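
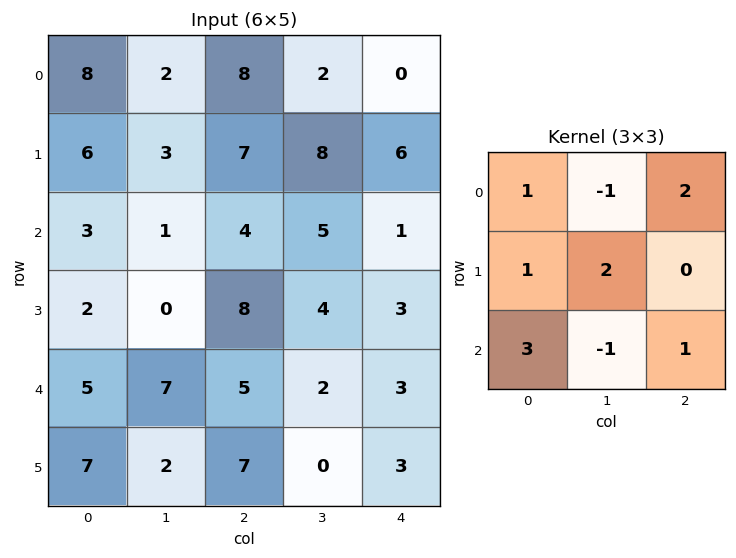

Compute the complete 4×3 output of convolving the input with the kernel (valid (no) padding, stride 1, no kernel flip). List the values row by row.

Output[0,0]: The receptive field on the input at this output position is [8 2 8 / 6 3 7 / 3 1 4]. Elementwise product with the kernel and sum: 8·1 + 2·-1 + 8·2 + 6·1 + 3·2 + 3·3 + 1·-1 + 4·1.

46 19 37
36 17 48
25 41 33
63 16 43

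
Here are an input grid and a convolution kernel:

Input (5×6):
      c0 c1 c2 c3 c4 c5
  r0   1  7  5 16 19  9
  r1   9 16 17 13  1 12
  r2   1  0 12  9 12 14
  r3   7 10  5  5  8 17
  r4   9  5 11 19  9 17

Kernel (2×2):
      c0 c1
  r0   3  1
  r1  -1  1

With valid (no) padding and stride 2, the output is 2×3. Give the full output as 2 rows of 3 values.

17 27 77
6 45 59

Output[0,0]: The receptive field on the input at this output position is [1 7 / 9 16]. Elementwise product with the kernel and sum: 1·3 + 7·1 + 9·-1 + 16·1.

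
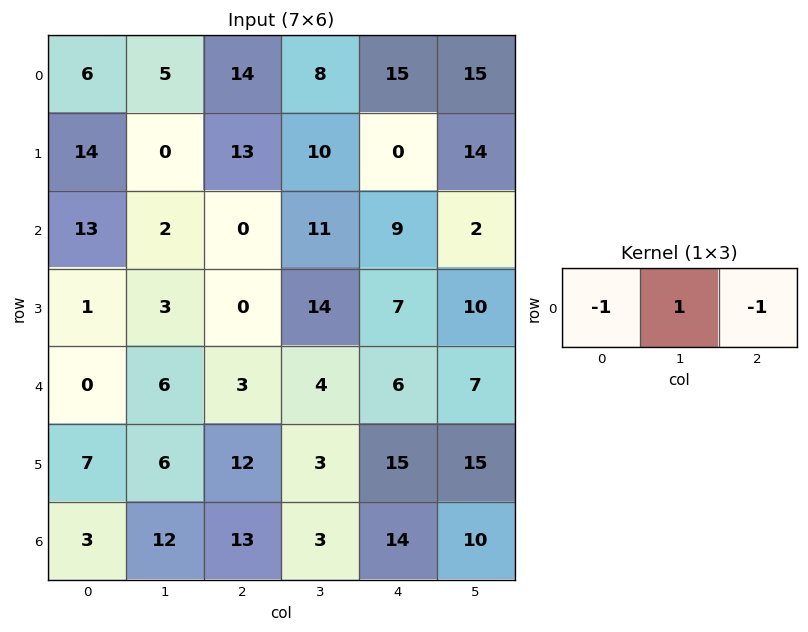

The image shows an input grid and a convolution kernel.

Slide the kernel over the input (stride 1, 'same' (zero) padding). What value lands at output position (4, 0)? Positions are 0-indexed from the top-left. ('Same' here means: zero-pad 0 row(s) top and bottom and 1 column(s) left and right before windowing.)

-6

The receptive field on the zero-padded input at this output position is [0 0 6]. Elementwise product with the kernel and sum: 0·-1 + 0·1 + 6·-1.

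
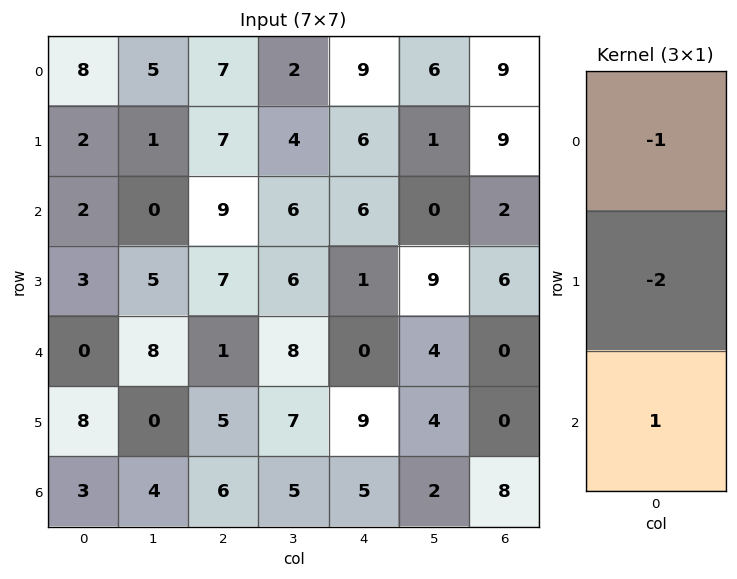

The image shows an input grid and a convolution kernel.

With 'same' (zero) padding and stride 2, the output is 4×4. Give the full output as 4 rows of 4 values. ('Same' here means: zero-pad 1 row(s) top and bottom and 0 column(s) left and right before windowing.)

-14 -7 -12 -9
-3 -18 -17 -7
5 -4 8 -6
-14 -17 -19 -16

Output[0,0]: The receptive field on the zero-padded input at this output position is [0 / 8 / 2]. Elementwise product with the kernel and sum: 0·-1 + 8·-2 + 2·1.
Output[0,1]: The receptive field on the zero-padded input at this output position is [0 / 7 / 7]. Elementwise product with the kernel and sum: 0·-1 + 7·-2 + 7·1.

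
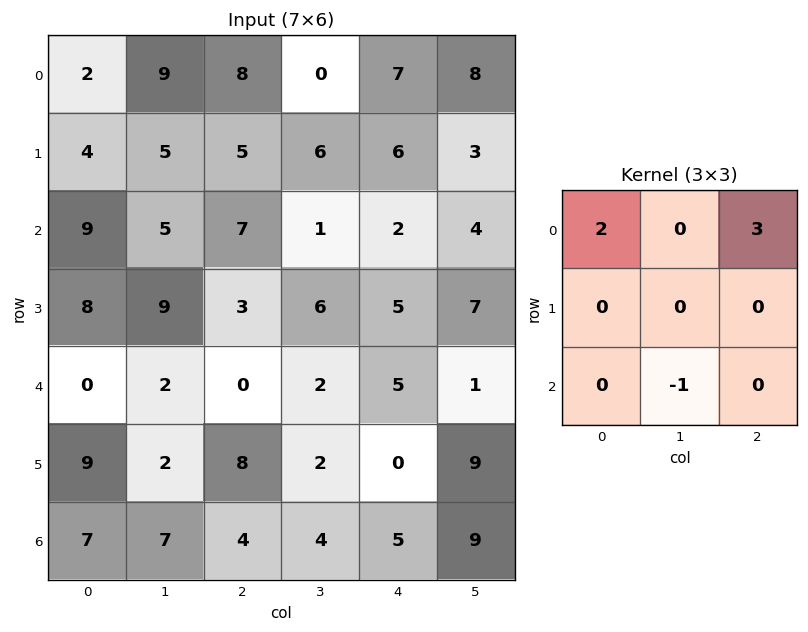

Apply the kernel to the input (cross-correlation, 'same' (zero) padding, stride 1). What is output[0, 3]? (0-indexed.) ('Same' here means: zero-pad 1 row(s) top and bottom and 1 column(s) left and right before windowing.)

The receptive field on the zero-padded input at this output position is [0 0 0 / 8 0 7 / 5 6 6]. Elementwise product with the kernel and sum: 0·2 + 0·3 + 6·-1.

-6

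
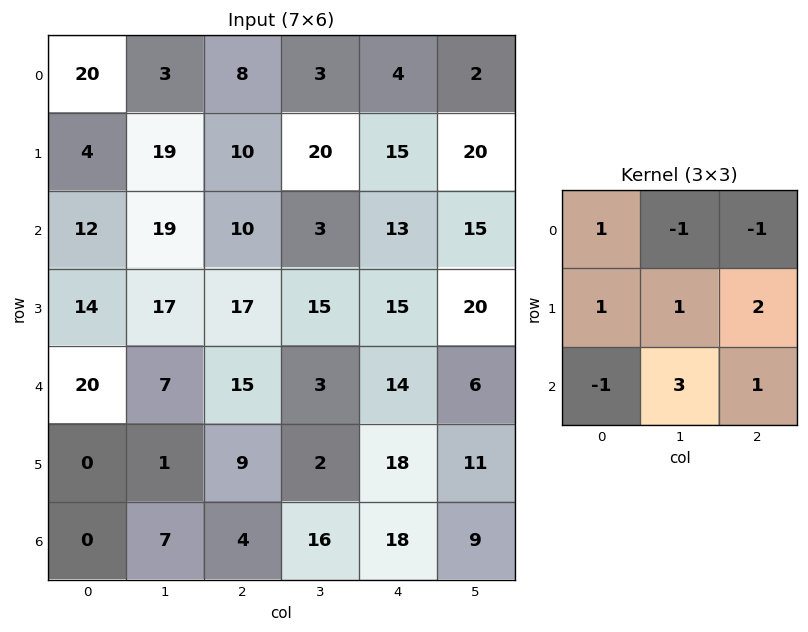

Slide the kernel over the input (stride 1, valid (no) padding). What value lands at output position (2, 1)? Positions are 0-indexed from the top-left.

111

The receptive field on the input at this output position is [19 10 3 / 17 17 15 / 7 15 3]. Elementwise product with the kernel and sum: 19·1 + 10·-1 + 3·-1 + 17·1 + 17·1 + 15·2 + 7·-1 + 15·3 + 3·1.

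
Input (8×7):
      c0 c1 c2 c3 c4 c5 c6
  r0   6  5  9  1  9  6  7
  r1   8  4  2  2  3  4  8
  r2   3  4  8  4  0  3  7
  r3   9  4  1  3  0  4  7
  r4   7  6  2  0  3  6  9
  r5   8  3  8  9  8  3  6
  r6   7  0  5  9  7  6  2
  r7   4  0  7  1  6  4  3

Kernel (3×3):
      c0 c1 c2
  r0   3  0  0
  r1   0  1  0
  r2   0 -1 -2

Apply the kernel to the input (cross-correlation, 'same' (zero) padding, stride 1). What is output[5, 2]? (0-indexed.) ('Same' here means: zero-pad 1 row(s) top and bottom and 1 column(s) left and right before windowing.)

3

The receptive field on the zero-padded input at this output position is [6 2 0 / 3 8 9 / 0 5 9]. Elementwise product with the kernel and sum: 6·3 + 8·1 + 5·-1 + 9·-2.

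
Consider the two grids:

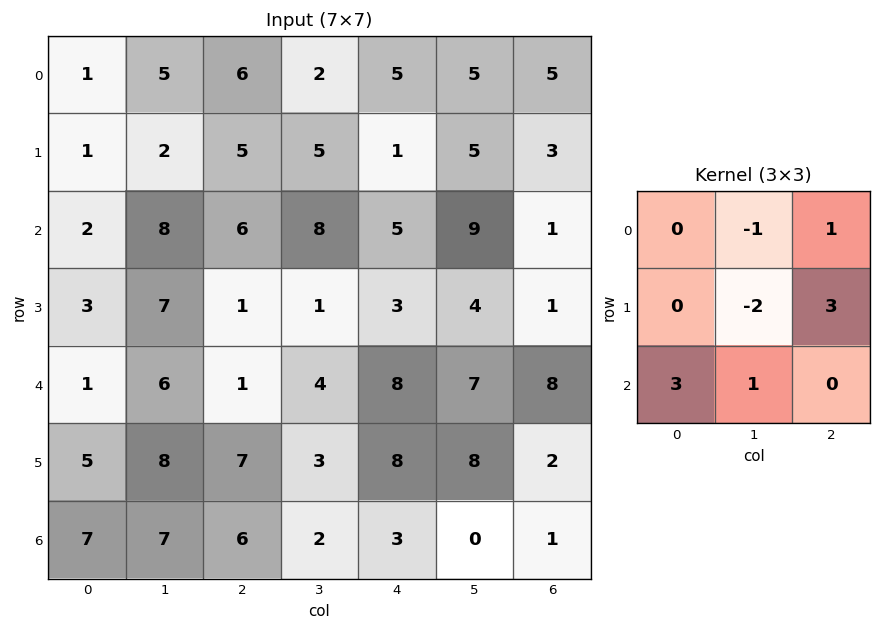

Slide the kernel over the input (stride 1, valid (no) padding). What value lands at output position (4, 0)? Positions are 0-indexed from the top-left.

28

The receptive field on the input at this output position is [1 6 1 / 5 8 7 / 7 7 6]. Elementwise product with the kernel and sum: 6·-1 + 1·1 + 8·-2 + 7·3 + 7·3 + 7·1.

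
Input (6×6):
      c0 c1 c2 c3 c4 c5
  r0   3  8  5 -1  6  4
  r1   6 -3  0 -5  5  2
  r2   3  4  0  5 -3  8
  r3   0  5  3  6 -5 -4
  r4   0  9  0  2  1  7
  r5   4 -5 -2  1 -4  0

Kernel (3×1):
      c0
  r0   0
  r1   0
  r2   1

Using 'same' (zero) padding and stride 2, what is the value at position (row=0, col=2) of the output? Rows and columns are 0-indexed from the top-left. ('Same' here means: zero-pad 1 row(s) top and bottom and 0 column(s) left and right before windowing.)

The receptive field on the zero-padded input at this output position is [0 / 6 / 5]. Elementwise product with the kernel and sum: 5·1.

5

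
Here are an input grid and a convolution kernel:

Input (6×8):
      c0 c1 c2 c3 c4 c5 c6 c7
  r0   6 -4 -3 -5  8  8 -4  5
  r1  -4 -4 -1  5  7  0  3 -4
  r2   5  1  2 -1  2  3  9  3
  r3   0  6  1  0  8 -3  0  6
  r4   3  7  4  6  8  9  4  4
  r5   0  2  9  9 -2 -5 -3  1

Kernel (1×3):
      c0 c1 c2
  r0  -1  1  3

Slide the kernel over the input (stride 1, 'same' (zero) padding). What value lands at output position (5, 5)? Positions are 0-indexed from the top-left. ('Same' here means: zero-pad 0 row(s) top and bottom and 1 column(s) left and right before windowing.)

-12

The receptive field on the zero-padded input at this output position is [-2 -5 -3]. Elementwise product with the kernel and sum: -2·-1 + -5·1 + -3·3.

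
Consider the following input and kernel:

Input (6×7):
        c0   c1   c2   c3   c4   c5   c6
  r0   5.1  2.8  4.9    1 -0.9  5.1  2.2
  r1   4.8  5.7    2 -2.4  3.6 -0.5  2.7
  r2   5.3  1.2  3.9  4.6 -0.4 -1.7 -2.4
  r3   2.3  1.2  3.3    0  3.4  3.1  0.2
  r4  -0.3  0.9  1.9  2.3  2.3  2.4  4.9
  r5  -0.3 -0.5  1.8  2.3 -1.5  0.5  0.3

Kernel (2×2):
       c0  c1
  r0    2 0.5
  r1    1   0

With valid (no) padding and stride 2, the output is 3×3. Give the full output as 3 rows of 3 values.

16.4 12.3 4.35
13.5 13.4 1.75
-0.45 6.75 4.3

Output[0,0]: The receptive field on the input at this output position is [5.1 2.8 / 4.8 5.7]. Elementwise product with the kernel and sum: 5.1·2 + 2.8·0.5 + 4.8·1.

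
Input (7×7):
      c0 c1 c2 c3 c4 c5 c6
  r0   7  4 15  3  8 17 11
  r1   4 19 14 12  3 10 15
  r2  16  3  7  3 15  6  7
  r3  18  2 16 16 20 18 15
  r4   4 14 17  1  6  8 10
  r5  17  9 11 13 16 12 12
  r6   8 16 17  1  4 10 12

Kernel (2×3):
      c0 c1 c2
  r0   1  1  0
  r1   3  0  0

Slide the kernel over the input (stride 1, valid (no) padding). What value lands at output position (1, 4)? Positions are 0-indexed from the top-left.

The receptive field on the input at this output position is [3 10 15 / 15 6 7]. Elementwise product with the kernel and sum: 3·1 + 10·1 + 15·3.

58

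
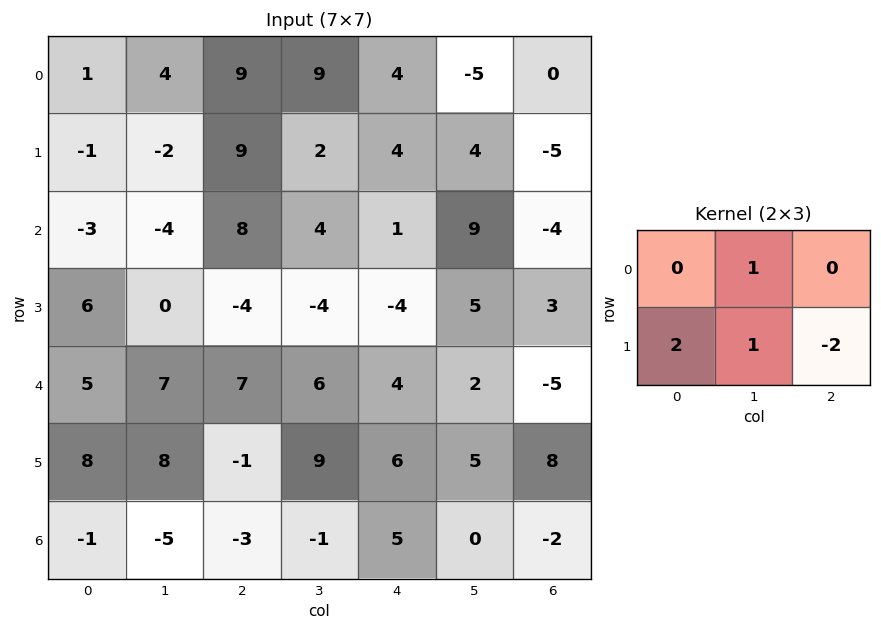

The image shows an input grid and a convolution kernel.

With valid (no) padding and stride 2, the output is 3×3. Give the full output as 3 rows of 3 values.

Output[0,0]: The receptive field on the input at this output position is [1 4 9 / -1 -2 9]. Elementwise product with the kernel and sum: 4·1 + -1·2 + -2·1 + 9·-2.

-18 21 17
16 0 0
33 1 3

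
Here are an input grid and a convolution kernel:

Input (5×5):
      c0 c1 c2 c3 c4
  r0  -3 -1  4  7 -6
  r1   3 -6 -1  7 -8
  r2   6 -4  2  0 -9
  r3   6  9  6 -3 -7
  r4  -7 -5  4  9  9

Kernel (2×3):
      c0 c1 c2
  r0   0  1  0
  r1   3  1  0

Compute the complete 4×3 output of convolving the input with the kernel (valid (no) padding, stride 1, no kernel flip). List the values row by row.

2 -15 11
8 -11 13
23 35 15
-17 -5 18

Output[0,0]: The receptive field on the input at this output position is [-3 -1 4 / 3 -6 -1]. Elementwise product with the kernel and sum: -1·1 + 3·3 + -6·1.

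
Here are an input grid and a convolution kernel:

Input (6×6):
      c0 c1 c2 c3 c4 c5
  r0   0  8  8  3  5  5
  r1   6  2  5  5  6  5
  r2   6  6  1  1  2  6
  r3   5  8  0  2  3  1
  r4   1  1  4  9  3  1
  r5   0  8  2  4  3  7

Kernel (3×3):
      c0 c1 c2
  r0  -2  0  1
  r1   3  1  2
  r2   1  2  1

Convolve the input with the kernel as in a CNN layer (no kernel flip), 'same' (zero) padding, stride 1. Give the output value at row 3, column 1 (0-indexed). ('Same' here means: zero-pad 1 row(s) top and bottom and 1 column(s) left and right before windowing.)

The receptive field on the zero-padded input at this output position is [6 6 1 / 5 8 0 / 1 1 4]. Elementwise product with the kernel and sum: 6·-2 + 1·1 + 5·3 + 8·1 + 0·2 + 1·1 + 1·2 + 4·1.

19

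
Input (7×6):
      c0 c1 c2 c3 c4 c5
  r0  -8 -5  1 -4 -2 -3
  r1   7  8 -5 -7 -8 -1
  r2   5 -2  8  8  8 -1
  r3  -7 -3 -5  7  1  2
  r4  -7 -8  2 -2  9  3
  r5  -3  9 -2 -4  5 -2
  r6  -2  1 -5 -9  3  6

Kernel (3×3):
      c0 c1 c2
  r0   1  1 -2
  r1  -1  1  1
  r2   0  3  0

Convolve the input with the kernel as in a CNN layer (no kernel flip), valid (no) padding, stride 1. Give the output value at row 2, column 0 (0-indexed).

The receptive field on the input at this output position is [5 -2 8 / -7 -3 -5 / -7 -8 2]. Elementwise product with the kernel and sum: 5·1 + -2·1 + 8·-2 + -7·-1 + -3·1 + -5·1 + -8·3.

-38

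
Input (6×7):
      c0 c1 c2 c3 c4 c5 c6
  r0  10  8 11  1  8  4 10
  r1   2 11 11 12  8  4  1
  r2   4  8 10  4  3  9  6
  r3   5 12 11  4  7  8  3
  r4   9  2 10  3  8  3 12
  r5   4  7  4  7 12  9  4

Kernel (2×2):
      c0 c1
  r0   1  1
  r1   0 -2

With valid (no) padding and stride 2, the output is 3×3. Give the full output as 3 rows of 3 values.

Output[0,0]: The receptive field on the input at this output position is [10 8 / 2 11]. Elementwise product with the kernel and sum: 10·1 + 8·1 + 11·-2.

-4 -12 4
-12 6 -4
-3 -1 -7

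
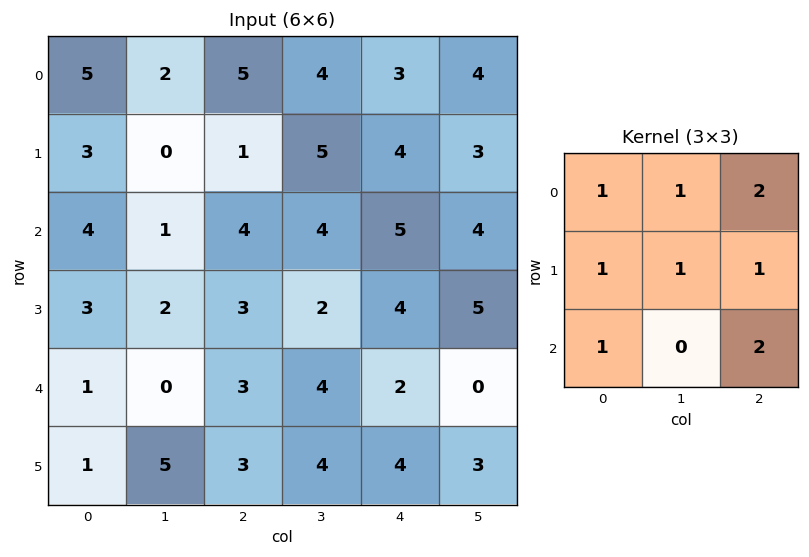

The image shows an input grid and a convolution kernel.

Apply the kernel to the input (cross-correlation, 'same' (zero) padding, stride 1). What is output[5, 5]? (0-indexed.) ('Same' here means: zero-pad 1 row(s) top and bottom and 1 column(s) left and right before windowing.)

The receptive field on the zero-padded input at this output position is [2 0 0 / 4 3 0 / 0 0 0]. Elementwise product with the kernel and sum: 2·1 + 0·1 + 0·2 + 4·1 + 3·1 + 0·1 + 0·1 + 0·2.

9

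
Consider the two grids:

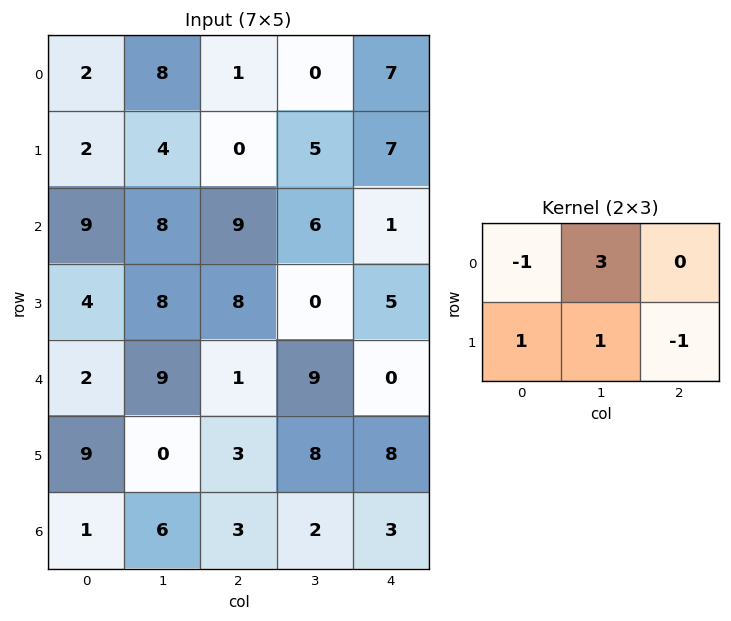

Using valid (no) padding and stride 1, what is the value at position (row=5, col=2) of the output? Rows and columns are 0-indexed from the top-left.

23

The receptive field on the input at this output position is [3 8 8 / 3 2 3]. Elementwise product with the kernel and sum: 3·-1 + 8·3 + 3·1 + 2·1 + 3·-1.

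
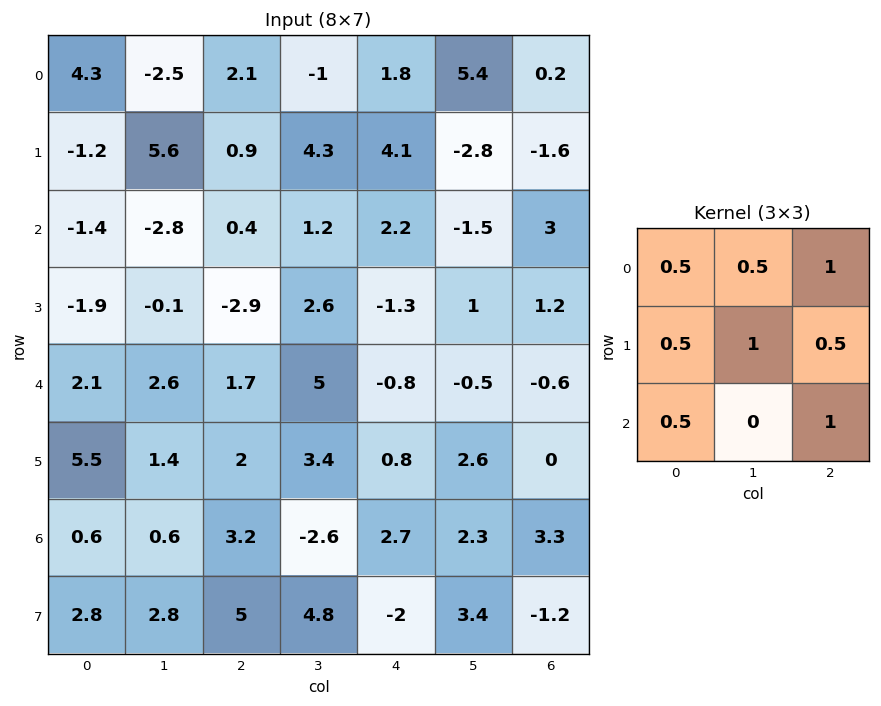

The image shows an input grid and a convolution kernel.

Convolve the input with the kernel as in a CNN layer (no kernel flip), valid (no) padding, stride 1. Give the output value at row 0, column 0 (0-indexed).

8.15

The receptive field on the input at this output position is [4.3 -2.5 2.1 / -1.2 5.6 0.9 / -1.4 -2.8 0.4]. Elementwise product with the kernel and sum: 4.3·0.5 + -2.5·0.5 + 2.1·1 + -1.2·0.5 + 5.6·1 + 0.9·0.5 + -1.4·0.5 + 0.4·1.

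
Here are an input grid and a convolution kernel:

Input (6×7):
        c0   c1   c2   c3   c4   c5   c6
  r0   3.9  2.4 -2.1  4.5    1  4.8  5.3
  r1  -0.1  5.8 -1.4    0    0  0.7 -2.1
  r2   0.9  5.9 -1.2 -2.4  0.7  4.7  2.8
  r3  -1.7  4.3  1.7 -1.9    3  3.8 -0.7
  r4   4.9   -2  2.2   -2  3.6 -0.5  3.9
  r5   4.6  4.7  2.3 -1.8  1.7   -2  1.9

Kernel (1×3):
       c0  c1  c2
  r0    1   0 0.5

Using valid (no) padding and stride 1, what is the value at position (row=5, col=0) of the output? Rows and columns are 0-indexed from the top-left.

The receptive field on the input at this output position is [4.6 4.7 2.3]. Elementwise product with the kernel and sum: 4.6·1 + 2.3·0.5.

5.75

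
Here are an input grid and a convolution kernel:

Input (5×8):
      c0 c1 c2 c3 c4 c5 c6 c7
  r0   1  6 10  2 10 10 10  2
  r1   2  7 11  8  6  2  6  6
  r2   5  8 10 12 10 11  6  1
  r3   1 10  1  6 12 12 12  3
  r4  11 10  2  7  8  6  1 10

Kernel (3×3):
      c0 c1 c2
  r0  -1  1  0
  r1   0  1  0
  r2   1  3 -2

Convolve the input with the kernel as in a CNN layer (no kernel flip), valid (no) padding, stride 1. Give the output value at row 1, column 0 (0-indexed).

The receptive field on the input at this output position is [2 7 11 / 5 8 10 / 1 10 1]. Elementwise product with the kernel and sum: 2·-1 + 7·1 + 8·1 + 1·1 + 10·3 + 1·-2.

42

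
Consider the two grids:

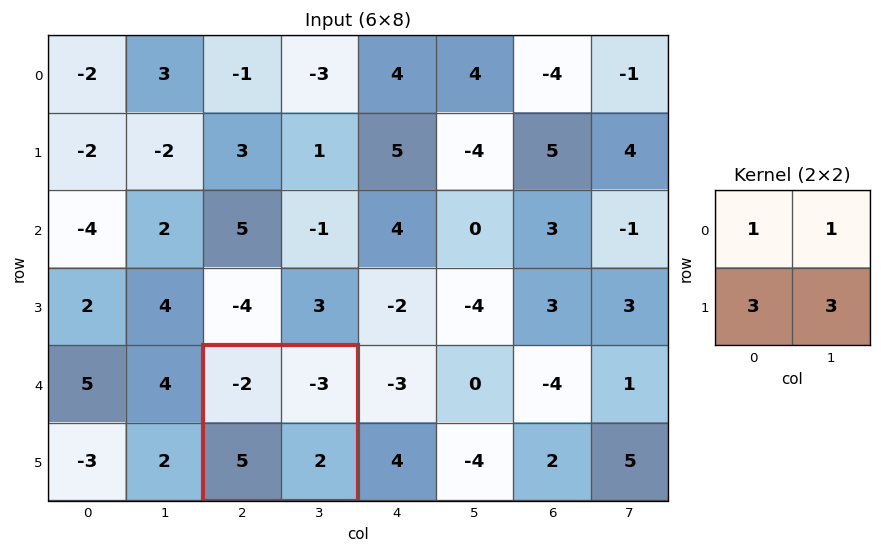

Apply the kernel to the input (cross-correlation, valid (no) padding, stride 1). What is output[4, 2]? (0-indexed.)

16

The receptive field on the input at this output position is [-2 -3 / 5 2]. Elementwise product with the kernel and sum: -2·1 + -3·1 + 5·3 + 2·3.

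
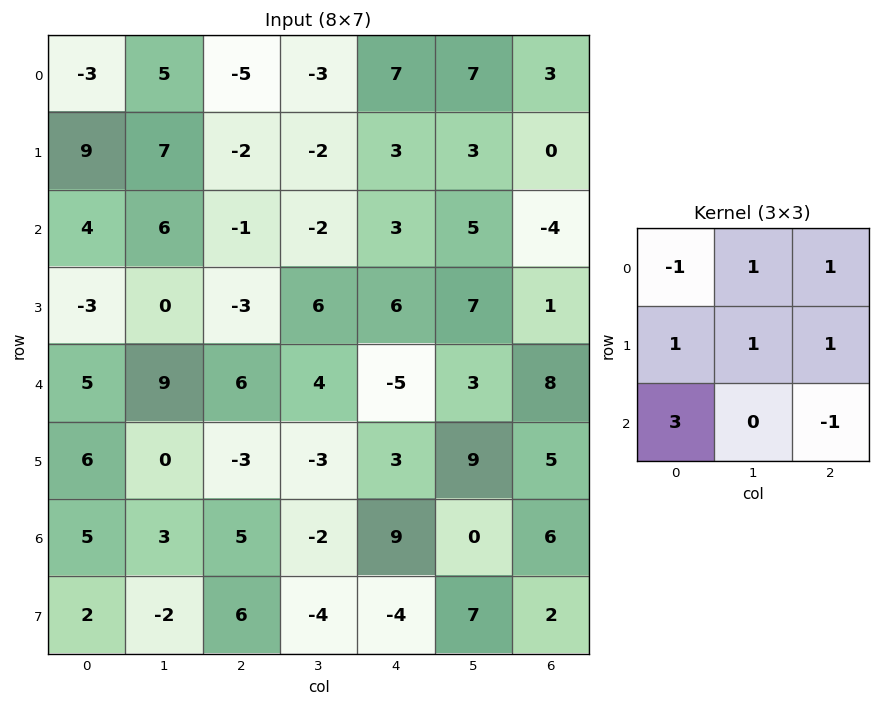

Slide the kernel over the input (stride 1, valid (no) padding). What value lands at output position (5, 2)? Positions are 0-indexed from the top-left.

37

The receptive field on the input at this output position is [-3 -3 3 / 5 -2 9 / 6 -4 -4]. Elementwise product with the kernel and sum: -3·-1 + -3·1 + 3·1 + 5·1 + -2·1 + 9·1 + 6·3 + -4·-1.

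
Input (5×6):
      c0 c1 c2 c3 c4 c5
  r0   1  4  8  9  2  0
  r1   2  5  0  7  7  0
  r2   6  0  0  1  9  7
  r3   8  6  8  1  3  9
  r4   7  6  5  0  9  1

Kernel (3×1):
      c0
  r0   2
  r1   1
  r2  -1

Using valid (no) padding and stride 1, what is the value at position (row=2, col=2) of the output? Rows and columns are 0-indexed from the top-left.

3

The receptive field on the input at this output position is [0 / 8 / 5]. Elementwise product with the kernel and sum: 0·2 + 8·1 + 5·-1.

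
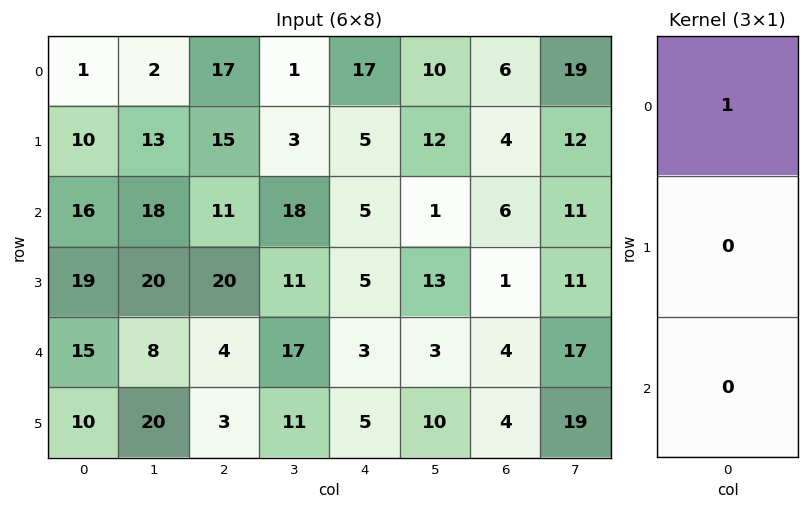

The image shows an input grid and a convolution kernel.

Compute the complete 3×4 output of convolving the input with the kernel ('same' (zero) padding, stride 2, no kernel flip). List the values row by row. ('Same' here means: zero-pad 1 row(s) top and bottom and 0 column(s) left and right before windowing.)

0 0 0 0
10 15 5 4
19 20 5 1

Output[0,0]: The receptive field on the zero-padded input at this output position is [0 / 1 / 10]. Elementwise product with the kernel and sum: 0·1.
Output[0,1]: The receptive field on the zero-padded input at this output position is [0 / 17 / 15]. Elementwise product with the kernel and sum: 0·1.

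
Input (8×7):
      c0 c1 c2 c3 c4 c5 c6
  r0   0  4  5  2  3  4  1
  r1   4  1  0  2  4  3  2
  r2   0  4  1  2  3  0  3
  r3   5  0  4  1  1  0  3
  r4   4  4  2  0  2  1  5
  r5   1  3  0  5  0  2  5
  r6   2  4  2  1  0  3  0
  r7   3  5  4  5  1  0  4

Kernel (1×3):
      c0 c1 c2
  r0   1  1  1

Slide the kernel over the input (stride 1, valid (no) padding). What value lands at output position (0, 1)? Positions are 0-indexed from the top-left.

The receptive field on the input at this output position is [4 5 2]. Elementwise product with the kernel and sum: 4·1 + 5·1 + 2·1.

11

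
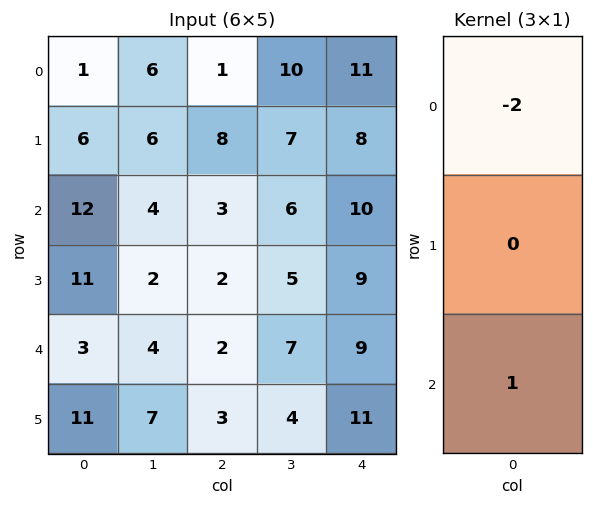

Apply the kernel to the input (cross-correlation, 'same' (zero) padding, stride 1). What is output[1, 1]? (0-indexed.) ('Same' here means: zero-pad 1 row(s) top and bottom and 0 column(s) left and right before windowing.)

-8

The receptive field on the zero-padded input at this output position is [6 / 6 / 4]. Elementwise product with the kernel and sum: 6·-2 + 4·1.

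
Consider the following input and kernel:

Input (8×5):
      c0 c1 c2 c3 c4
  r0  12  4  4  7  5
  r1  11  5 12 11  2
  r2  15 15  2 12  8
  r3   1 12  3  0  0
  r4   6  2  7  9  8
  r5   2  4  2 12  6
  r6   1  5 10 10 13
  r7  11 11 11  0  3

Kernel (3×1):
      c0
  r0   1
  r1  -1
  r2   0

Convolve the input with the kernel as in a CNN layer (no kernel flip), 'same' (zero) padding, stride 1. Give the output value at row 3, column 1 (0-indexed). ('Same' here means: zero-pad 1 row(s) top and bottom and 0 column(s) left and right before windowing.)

3

The receptive field on the zero-padded input at this output position is [15 / 12 / 2]. Elementwise product with the kernel and sum: 15·1 + 12·-1.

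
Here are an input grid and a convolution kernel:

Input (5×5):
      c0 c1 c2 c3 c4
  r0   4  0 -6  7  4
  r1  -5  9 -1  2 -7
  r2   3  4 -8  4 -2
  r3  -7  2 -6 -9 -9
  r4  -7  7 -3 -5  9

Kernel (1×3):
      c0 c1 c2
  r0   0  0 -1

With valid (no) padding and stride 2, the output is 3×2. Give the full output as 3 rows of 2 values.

6 -4
8 2
3 -9

Output[0,0]: The receptive field on the input at this output position is [4 0 -6]. Elementwise product with the kernel and sum: -6·-1.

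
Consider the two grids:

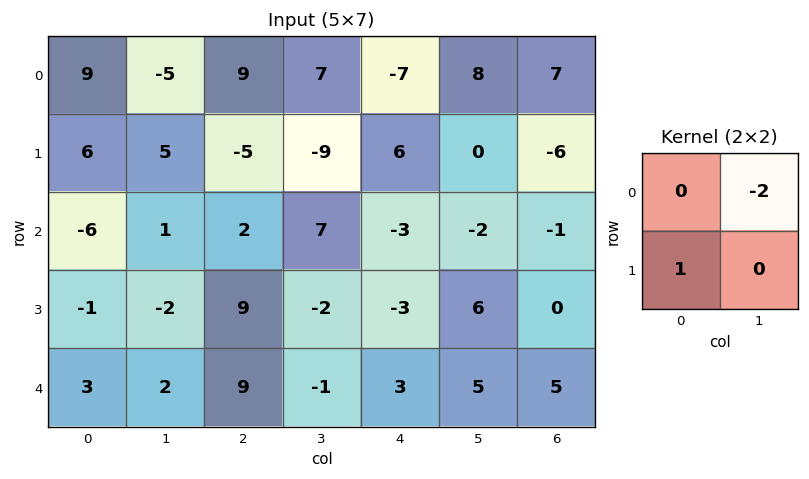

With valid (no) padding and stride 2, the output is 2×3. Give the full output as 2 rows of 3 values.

Output[0,0]: The receptive field on the input at this output position is [9 -5 / 6 5]. Elementwise product with the kernel and sum: -5·-2 + 6·1.

16 -19 -10
-3 -5 1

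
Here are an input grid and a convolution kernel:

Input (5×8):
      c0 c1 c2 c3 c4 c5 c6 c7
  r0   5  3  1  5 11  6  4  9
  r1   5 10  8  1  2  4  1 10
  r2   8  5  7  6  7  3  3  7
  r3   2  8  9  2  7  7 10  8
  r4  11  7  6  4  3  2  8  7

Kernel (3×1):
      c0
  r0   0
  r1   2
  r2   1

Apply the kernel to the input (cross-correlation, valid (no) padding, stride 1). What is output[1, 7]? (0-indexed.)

The receptive field on the input at this output position is [10 / 7 / 8]. Elementwise product with the kernel and sum: 7·2 + 8·1.

22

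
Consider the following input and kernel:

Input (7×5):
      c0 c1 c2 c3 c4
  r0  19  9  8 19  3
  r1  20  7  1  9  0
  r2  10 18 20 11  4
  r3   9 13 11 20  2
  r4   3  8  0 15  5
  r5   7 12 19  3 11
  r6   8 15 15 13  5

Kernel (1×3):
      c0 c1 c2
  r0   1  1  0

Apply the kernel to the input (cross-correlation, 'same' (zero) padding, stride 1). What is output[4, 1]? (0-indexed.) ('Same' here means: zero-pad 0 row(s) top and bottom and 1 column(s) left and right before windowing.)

The receptive field on the zero-padded input at this output position is [3 8 0]. Elementwise product with the kernel and sum: 3·1 + 8·1.

11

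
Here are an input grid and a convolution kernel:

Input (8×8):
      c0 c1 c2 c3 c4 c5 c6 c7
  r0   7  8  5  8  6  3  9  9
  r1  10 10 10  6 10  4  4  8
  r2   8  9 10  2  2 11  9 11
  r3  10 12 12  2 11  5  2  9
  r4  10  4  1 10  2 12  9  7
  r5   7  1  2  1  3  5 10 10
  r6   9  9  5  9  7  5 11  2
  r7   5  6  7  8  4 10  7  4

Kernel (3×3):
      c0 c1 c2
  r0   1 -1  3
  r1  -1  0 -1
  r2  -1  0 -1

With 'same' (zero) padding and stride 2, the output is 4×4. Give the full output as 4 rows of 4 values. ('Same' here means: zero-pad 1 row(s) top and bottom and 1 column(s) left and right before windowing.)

Output[0,0]: The receptive field on the zero-padded input at this output position is [0 0 0 / 0 7 8 / 0 10 10]. Elementwise product with the kernel and sum: 0·1 + 0·-1 + 0·3 + 0·-1 + 8·-1 + 0·-1 + 10·-1.

-18 -32 -21 -24
-1 -7 -12 -12
21 -10 -22 -4
-19 -30 -19 4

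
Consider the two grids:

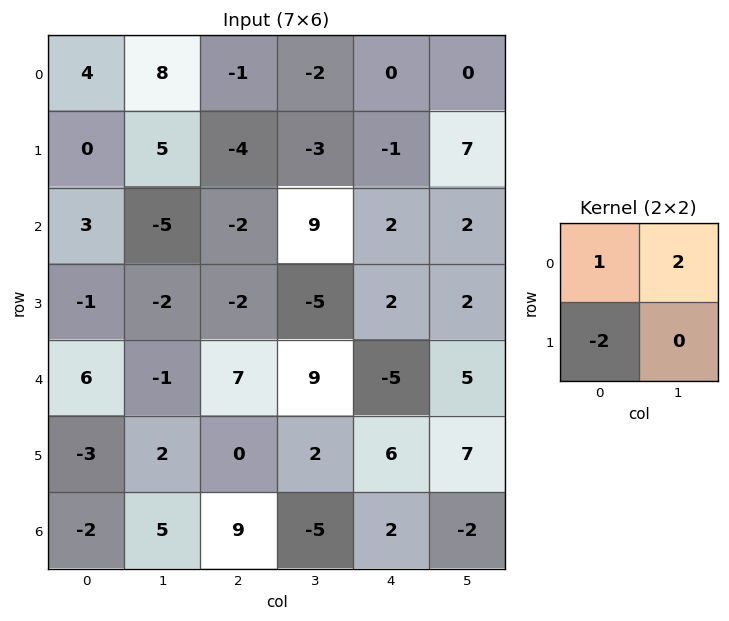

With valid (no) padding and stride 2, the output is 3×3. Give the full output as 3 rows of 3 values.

Output[0,0]: The receptive field on the input at this output position is [4 8 / 0 5]. Elementwise product with the kernel and sum: 4·1 + 8·2 + 0·-2.

20 3 2
-5 20 2
10 25 -7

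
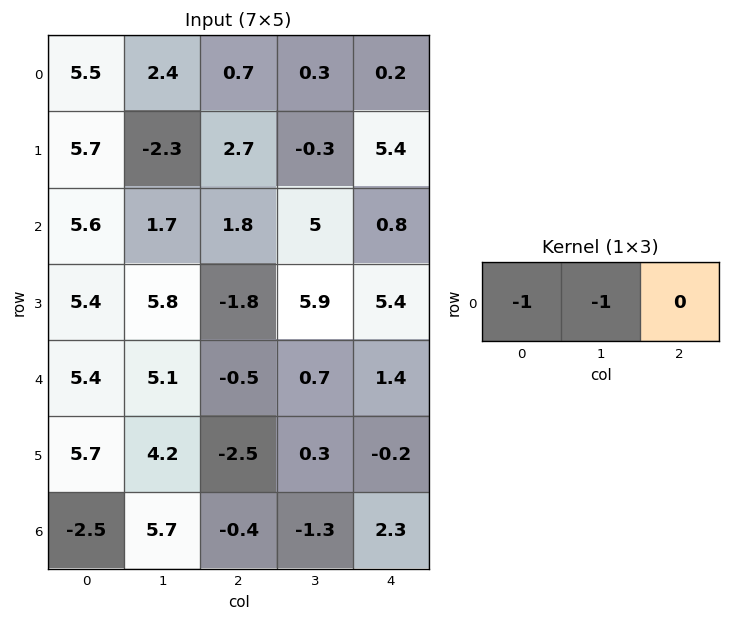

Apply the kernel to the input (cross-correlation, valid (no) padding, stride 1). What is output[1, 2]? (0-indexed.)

The receptive field on the input at this output position is [2.7 -0.3 5.4]. Elementwise product with the kernel and sum: 2.7·-1 + -0.3·-1.

-2.4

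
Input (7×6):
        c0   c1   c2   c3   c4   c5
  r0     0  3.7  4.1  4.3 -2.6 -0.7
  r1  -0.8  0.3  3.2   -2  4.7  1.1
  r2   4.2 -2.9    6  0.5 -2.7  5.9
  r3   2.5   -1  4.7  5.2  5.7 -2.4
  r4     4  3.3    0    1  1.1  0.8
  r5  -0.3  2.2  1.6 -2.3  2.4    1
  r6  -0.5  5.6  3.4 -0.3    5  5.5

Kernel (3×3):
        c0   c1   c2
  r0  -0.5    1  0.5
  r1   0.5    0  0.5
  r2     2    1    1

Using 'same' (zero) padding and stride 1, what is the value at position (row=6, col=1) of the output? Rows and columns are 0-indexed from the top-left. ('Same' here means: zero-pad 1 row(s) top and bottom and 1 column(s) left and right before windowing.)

The receptive field on the zero-padded input at this output position is [-0.3 2.2 1.6 / -0.5 5.6 3.4 / 0 0 0]. Elementwise product with the kernel and sum: -0.3·-0.5 + 2.2·1 + 1.6·0.5 + -0.5·0.5 + 3.4·0.5 + 0·2 + 0·1 + 0·1.

4.6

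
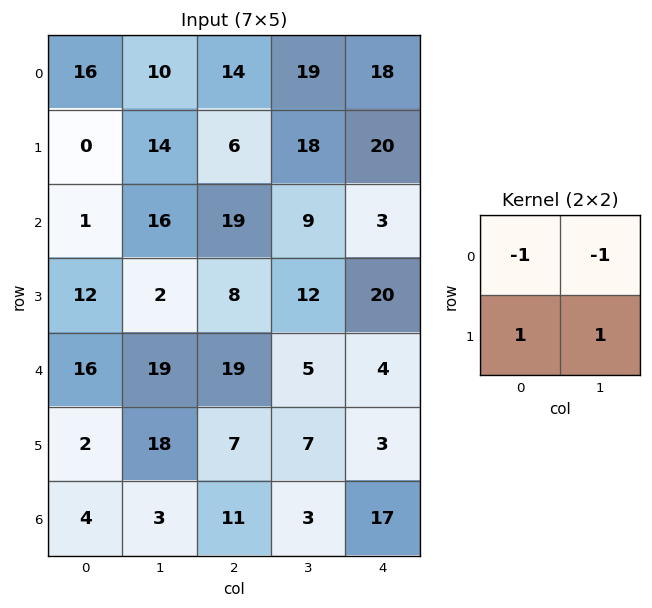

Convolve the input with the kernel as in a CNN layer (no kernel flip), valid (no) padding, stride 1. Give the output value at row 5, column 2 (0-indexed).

0

The receptive field on the input at this output position is [7 7 / 11 3]. Elementwise product with the kernel and sum: 7·-1 + 7·-1 + 11·1 + 3·1.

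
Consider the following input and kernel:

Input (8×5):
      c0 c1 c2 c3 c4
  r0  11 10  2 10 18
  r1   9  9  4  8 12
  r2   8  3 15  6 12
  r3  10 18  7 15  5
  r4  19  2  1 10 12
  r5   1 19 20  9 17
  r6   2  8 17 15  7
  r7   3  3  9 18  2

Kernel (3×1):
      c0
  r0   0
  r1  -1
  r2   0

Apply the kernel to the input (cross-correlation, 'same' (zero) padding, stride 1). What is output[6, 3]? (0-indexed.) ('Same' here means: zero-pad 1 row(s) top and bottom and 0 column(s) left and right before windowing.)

-15

The receptive field on the zero-padded input at this output position is [9 / 15 / 18]. Elementwise product with the kernel and sum: 15·-1.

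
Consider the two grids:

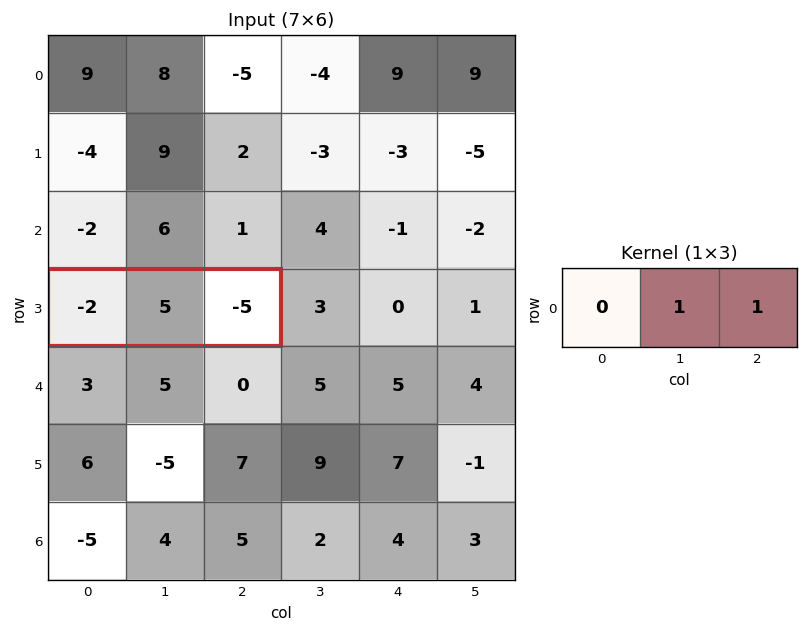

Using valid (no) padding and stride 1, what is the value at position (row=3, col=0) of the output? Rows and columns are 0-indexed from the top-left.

0

The receptive field on the input at this output position is [-2 5 -5]. Elementwise product with the kernel and sum: 5·1 + -5·1.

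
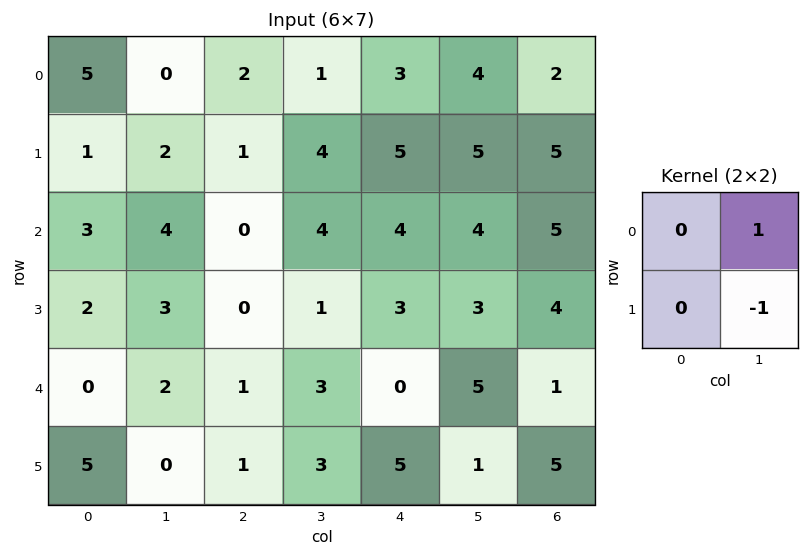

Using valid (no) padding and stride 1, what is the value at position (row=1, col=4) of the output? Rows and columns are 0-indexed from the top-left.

1

The receptive field on the input at this output position is [5 5 / 4 4]. Elementwise product with the kernel and sum: 5·1 + 4·-1.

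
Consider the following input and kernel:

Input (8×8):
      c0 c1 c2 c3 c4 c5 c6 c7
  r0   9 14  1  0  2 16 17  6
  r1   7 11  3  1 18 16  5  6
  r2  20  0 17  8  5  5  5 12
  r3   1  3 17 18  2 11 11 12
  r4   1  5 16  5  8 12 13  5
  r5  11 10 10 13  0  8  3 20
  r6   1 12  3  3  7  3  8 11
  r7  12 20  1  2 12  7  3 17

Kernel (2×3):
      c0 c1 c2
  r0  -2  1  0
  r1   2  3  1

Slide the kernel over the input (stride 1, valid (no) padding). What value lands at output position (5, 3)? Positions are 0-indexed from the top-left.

4

The receptive field on the input at this output position is [13 0 8 / 3 7 3]. Elementwise product with the kernel and sum: 13·-2 + 0·1 + 3·2 + 7·3 + 3·1.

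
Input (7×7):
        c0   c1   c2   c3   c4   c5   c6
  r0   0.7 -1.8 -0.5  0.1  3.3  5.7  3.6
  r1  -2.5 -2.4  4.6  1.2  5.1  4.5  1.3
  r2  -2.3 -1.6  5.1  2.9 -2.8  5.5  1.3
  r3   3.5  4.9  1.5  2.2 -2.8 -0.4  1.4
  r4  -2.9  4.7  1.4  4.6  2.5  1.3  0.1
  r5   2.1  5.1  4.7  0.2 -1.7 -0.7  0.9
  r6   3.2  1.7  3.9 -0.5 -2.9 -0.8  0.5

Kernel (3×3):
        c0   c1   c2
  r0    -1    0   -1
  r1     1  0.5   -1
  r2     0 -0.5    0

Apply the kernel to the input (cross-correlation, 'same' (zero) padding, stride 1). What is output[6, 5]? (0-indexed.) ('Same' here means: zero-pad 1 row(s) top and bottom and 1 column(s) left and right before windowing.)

The receptive field on the zero-padded input at this output position is [-1.7 -0.7 0.9 / -2.9 -0.8 0.5 / 0 0 0]. Elementwise product with the kernel and sum: -1.7·-1 + 0.9·-1 + -2.9·1 + -0.8·0.5 + 0.5·-1 + 0·-0.5.

-3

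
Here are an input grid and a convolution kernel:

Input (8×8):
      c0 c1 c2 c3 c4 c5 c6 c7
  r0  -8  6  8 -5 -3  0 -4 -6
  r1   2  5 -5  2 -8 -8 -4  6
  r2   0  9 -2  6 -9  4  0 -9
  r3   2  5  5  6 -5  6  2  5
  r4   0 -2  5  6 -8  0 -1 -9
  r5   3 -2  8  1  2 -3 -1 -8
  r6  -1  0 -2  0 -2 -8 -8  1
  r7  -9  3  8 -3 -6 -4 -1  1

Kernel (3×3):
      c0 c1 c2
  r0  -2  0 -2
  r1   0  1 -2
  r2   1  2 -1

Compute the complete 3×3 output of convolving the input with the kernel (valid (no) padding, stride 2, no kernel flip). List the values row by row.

35 27 13
-10 63 13
-27 3 7

Output[0,0]: The receptive field on the input at this output position is [-8 6 8 / 2 5 -5 / 0 9 -2]. Elementwise product with the kernel and sum: -8·-2 + 8·-2 + 5·1 + -5·-2 + 0·1 + 9·2 + -2·-1.
Output[0,1]: The receptive field on the input at this output position is [8 -5 -3 / -5 2 -8 / -2 6 -9]. Elementwise product with the kernel and sum: 8·-2 + -3·-2 + 2·1 + -8·-2 + -2·1 + 6·2 + -9·-1.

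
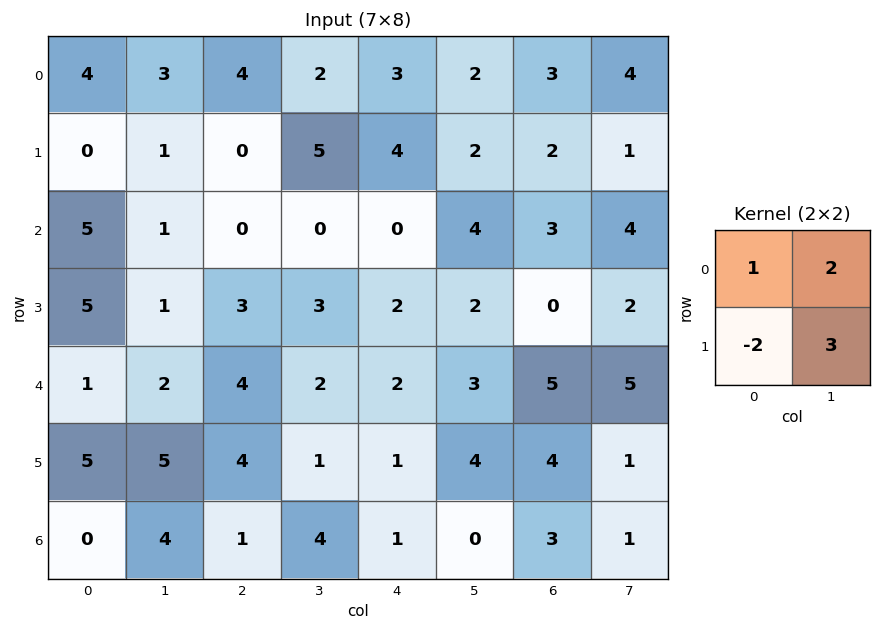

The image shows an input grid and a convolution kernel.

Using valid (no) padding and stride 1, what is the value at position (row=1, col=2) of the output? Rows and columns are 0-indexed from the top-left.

10

The receptive field on the input at this output position is [0 5 / 0 0]. Elementwise product with the kernel and sum: 0·1 + 5·2 + 0·-2 + 0·3.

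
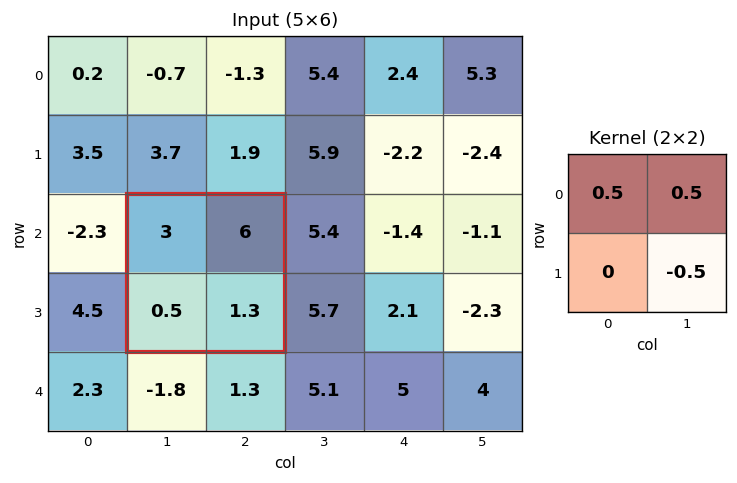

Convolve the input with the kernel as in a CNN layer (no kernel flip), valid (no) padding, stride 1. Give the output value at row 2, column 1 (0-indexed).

The receptive field on the input at this output position is [3 6 / 0.5 1.3]. Elementwise product with the kernel and sum: 3·0.5 + 6·0.5 + 1.3·-0.5.

3.85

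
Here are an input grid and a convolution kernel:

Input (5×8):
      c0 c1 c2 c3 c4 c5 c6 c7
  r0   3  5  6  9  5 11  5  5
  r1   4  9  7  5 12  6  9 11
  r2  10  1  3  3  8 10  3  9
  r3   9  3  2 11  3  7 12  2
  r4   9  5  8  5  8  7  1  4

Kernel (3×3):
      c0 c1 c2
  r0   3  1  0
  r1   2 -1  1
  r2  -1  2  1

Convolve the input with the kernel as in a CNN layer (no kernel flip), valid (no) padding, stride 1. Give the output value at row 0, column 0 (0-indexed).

The receptive field on the input at this output position is [3 5 6 / 4 9 7 / 10 1 3]. Elementwise product with the kernel and sum: 3·3 + 5·1 + 4·2 + 9·-1 + 7·1 + 10·-1 + 1·2 + 3·1.

15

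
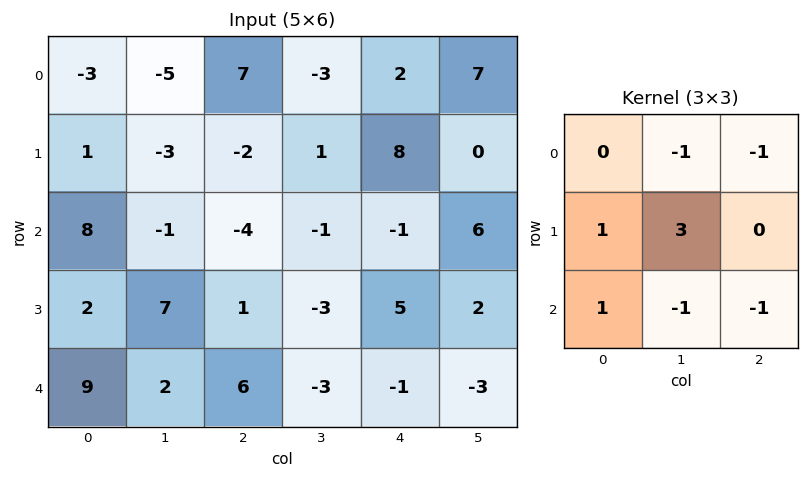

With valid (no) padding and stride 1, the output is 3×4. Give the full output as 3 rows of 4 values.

3 -9 0 10
4 -3 -17 -22
29 14 4 8

Output[0,0]: The receptive field on the input at this output position is [-3 -5 7 / 1 -3 -2 / 8 -1 -4]. Elementwise product with the kernel and sum: -5·-1 + 7·-1 + 1·1 + -3·3 + 8·1 + -1·-1 + -4·-1.
Output[0,1]: The receptive field on the input at this output position is [-5 7 -3 / -3 -2 1 / -1 -4 -1]. Elementwise product with the kernel and sum: 7·-1 + -3·-1 + -3·1 + -2·3 + -1·1 + -4·-1 + -1·-1.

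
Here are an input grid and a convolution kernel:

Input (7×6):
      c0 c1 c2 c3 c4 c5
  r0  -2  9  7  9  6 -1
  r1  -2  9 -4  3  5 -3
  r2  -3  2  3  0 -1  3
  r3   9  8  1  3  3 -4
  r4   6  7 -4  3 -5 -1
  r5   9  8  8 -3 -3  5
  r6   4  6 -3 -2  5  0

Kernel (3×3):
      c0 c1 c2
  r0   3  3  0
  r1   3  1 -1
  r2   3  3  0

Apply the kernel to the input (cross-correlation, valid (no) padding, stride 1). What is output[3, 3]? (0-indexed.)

5

The receptive field on the input at this output position is [3 3 -4 / 3 -5 -1 / -3 -3 5]. Elementwise product with the kernel and sum: 3·3 + 3·3 + 3·3 + -5·1 + -1·-1 + -3·3 + -3·3.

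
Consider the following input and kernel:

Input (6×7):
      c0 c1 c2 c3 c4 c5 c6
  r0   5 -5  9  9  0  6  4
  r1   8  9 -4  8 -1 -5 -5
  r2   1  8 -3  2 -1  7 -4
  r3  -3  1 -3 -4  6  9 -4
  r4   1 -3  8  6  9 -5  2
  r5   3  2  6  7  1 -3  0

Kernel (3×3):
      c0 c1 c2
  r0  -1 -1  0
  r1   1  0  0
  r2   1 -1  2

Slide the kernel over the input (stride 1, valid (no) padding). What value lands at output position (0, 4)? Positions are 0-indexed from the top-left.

-23

The receptive field on the input at this output position is [0 6 4 / -1 -5 -5 / -1 7 -4]. Elementwise product with the kernel and sum: 0·-1 + 6·-1 + -1·1 + -1·1 + 7·-1 + -4·2.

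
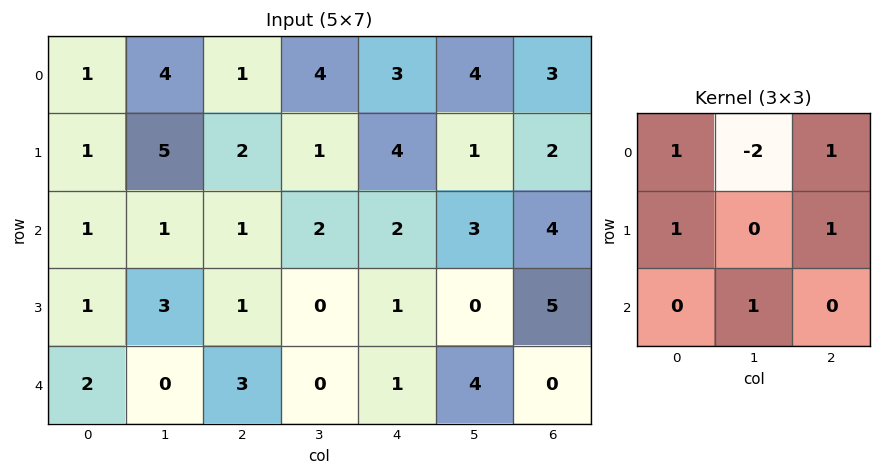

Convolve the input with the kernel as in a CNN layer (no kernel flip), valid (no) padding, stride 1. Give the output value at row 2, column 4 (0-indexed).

The receptive field on the input at this output position is [2 3 4 / 1 0 5 / 1 4 0]. Elementwise product with the kernel and sum: 2·1 + 3·-2 + 4·1 + 1·1 + 5·1 + 4·1.

10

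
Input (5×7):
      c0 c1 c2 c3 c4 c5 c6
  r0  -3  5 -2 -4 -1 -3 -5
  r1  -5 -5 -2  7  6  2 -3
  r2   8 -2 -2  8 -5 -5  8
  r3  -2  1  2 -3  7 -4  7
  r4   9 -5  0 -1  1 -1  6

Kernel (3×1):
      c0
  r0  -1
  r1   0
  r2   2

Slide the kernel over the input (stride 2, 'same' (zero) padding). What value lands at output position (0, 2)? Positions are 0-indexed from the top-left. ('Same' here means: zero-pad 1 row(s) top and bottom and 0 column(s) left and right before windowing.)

The receptive field on the zero-padded input at this output position is [0 / -1 / 6]. Elementwise product with the kernel and sum: 0·-1 + 6·2.

12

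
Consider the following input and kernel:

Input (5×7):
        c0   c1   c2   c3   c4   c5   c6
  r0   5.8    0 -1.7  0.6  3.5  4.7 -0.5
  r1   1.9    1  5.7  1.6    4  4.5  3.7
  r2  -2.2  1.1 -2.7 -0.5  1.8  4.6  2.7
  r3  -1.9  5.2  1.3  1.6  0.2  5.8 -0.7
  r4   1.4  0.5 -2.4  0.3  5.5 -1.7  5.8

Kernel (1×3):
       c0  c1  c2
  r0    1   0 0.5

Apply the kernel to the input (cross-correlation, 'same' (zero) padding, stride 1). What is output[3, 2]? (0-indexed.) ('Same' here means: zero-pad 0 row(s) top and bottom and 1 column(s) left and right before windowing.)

The receptive field on the zero-padded input at this output position is [5.2 1.3 1.6]. Elementwise product with the kernel and sum: 5.2·1 + 1.6·0.5.

6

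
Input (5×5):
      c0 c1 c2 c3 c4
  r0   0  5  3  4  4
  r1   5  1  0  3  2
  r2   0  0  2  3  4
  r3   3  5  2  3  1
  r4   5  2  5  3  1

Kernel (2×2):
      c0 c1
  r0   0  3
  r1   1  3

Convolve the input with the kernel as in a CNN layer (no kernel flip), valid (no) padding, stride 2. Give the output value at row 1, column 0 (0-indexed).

18

The receptive field on the input at this output position is [0 0 / 3 5]. Elementwise product with the kernel and sum: 0·3 + 3·1 + 5·3.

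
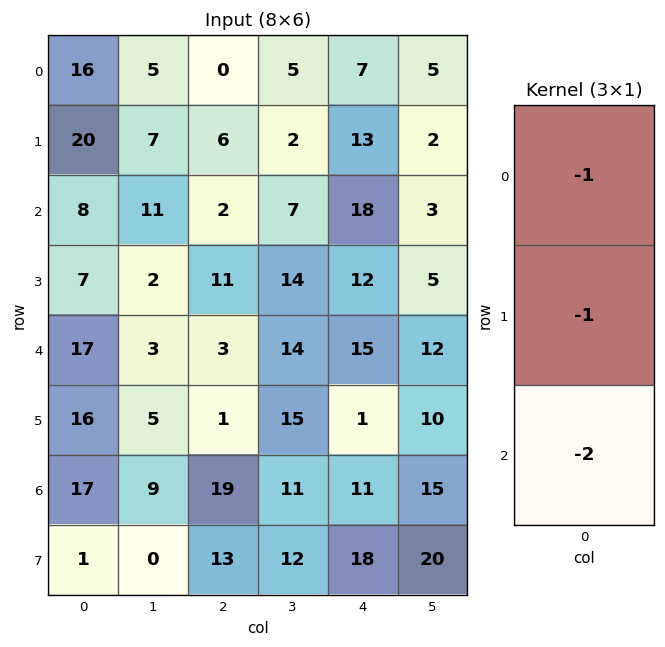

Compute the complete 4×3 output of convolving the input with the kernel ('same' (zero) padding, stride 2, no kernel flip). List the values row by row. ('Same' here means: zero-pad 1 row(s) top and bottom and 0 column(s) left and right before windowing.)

Output[0,0]: The receptive field on the zero-padded input at this output position is [0 / 16 / 20]. Elementwise product with the kernel and sum: 0·-1 + 16·-1 + 20·-2.

-56 -12 -33
-42 -30 -55
-56 -16 -29
-35 -46 -48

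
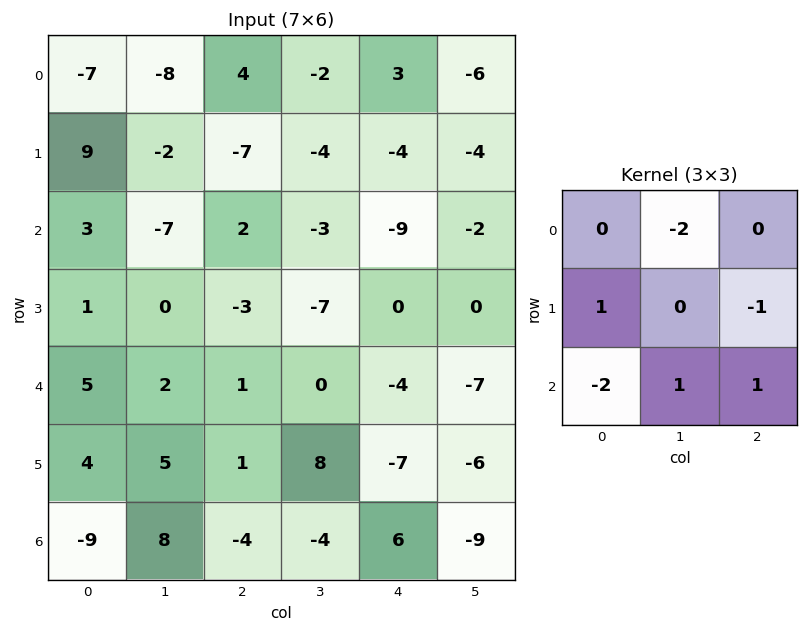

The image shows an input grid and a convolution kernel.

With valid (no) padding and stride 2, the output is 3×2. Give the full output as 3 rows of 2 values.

21 -15
11 -3
21 18

Output[0,0]: The receptive field on the input at this output position is [-7 -8 4 / 9 -2 -7 / 3 -7 2]. Elementwise product with the kernel and sum: -8·-2 + 9·1 + -7·-1 + 3·-2 + -7·1 + 2·1.
Output[0,1]: The receptive field on the input at this output position is [4 -2 3 / -7 -4 -4 / 2 -3 -9]. Elementwise product with the kernel and sum: -2·-2 + -7·1 + -4·-1 + 2·-2 + -3·1 + -9·1.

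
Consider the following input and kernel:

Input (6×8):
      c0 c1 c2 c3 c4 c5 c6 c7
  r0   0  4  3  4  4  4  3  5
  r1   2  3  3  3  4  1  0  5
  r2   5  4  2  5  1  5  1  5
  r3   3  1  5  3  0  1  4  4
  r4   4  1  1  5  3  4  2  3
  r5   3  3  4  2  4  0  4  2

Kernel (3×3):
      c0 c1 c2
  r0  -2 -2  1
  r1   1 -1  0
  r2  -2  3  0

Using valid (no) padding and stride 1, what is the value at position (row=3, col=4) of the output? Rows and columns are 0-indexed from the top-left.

The receptive field on the input at this output position is [0 1 4 / 3 4 2 / 4 0 4]. Elementwise product with the kernel and sum: 0·-2 + 1·-2 + 4·1 + 3·1 + 4·-1 + 4·-2 + 0·3.

-7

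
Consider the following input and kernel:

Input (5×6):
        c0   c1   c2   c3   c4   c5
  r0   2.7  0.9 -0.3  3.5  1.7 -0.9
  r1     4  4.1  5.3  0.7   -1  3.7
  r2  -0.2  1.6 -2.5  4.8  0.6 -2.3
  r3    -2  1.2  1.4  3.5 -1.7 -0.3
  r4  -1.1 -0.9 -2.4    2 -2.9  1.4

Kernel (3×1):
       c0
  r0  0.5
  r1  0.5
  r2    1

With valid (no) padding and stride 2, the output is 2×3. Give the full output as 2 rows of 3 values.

Output[0,0]: The receptive field on the input at this output position is [2.7 / 4 / -0.2]. Elementwise product with the kernel and sum: 2.7·0.5 + 4·0.5 + -0.2·1.
Output[0,1]: The receptive field on the input at this output position is [-0.3 / 5.3 / -2.5]. Elementwise product with the kernel and sum: -0.3·0.5 + 5.3·0.5 + -2.5·1.

3.15 0 0.95
-2.2 -2.95 -3.45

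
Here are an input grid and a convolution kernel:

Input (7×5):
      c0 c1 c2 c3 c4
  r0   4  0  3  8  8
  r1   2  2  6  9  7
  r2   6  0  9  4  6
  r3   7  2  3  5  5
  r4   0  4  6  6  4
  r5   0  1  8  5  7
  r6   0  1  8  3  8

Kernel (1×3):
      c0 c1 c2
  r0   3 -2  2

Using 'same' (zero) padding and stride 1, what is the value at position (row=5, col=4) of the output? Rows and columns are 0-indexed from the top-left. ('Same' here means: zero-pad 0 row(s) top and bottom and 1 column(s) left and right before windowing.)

The receptive field on the zero-padded input at this output position is [5 7 0]. Elementwise product with the kernel and sum: 5·3 + 7·-2 + 0·2.

1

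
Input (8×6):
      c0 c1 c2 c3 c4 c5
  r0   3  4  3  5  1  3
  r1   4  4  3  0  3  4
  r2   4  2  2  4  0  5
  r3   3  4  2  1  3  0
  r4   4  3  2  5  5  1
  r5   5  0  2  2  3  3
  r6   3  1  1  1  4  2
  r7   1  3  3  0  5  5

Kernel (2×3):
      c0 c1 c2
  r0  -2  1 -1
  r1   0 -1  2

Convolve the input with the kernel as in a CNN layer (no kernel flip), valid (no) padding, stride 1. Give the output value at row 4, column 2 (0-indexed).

0

The receptive field on the input at this output position is [2 5 5 / 2 2 3]. Elementwise product with the kernel and sum: 2·-2 + 5·1 + 5·-1 + 2·-1 + 3·2.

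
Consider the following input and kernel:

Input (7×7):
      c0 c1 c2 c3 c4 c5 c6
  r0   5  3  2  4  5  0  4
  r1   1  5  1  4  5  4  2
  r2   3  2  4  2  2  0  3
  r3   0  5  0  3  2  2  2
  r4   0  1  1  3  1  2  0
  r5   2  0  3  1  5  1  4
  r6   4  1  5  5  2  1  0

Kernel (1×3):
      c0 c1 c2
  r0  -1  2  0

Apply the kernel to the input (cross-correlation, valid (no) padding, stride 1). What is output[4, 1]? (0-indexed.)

The receptive field on the input at this output position is [1 1 3]. Elementwise product with the kernel and sum: 1·-1 + 1·2.

1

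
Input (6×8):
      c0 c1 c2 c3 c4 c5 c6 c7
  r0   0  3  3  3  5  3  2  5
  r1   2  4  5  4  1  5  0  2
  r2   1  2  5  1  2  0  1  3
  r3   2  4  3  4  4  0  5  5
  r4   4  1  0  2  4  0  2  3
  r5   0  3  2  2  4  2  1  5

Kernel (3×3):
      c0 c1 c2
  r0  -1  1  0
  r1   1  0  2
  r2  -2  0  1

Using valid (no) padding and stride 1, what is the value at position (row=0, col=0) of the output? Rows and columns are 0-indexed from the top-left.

18

The receptive field on the input at this output position is [0 3 3 / 2 4 5 / 1 2 5]. Elementwise product with the kernel and sum: 0·-1 + 3·1 + 2·1 + 5·2 + 1·-2 + 5·1.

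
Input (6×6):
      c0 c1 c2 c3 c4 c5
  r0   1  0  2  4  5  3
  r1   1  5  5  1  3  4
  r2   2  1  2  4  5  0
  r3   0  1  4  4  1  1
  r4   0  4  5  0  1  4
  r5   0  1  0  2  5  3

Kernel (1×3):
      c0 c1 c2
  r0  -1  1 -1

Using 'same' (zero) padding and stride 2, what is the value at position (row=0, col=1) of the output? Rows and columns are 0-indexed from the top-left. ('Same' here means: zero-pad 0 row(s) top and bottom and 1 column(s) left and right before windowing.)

-2

The receptive field on the zero-padded input at this output position is [0 2 4]. Elementwise product with the kernel and sum: 0·-1 + 2·1 + 4·-1.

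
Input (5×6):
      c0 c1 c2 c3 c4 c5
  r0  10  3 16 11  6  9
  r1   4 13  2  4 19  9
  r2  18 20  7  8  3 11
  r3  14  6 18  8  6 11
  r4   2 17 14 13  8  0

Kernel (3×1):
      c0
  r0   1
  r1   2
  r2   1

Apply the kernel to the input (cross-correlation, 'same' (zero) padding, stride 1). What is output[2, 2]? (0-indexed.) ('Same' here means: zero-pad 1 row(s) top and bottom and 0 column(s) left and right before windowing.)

The receptive field on the zero-padded input at this output position is [2 / 7 / 18]. Elementwise product with the kernel and sum: 2·1 + 7·2 + 18·1.

34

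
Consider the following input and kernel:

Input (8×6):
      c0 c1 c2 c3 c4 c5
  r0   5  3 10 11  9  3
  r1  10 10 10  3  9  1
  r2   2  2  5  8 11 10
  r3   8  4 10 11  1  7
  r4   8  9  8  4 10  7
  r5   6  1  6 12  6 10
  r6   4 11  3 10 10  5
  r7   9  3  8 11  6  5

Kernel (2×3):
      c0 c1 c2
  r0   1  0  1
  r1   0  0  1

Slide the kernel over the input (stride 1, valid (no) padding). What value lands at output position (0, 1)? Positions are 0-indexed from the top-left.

17

The receptive field on the input at this output position is [3 10 11 / 10 10 3]. Elementwise product with the kernel and sum: 3·1 + 11·1 + 3·1.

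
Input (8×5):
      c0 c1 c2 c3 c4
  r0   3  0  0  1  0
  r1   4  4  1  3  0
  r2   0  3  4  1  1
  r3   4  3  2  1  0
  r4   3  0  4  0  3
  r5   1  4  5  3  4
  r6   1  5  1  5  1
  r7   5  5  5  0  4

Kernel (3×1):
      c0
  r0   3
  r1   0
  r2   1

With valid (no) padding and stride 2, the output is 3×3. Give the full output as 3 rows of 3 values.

9 4 1
3 16 6
10 13 10

Output[0,0]: The receptive field on the input at this output position is [3 / 4 / 0]. Elementwise product with the kernel and sum: 3·3 + 0·1.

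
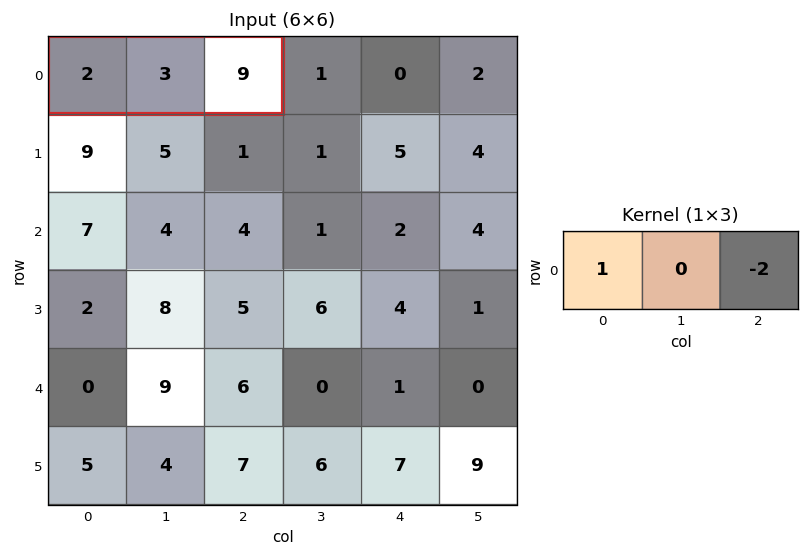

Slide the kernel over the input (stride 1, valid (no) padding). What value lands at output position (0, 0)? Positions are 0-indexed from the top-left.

The receptive field on the input at this output position is [2 3 9]. Elementwise product with the kernel and sum: 2·1 + 9·-2.

-16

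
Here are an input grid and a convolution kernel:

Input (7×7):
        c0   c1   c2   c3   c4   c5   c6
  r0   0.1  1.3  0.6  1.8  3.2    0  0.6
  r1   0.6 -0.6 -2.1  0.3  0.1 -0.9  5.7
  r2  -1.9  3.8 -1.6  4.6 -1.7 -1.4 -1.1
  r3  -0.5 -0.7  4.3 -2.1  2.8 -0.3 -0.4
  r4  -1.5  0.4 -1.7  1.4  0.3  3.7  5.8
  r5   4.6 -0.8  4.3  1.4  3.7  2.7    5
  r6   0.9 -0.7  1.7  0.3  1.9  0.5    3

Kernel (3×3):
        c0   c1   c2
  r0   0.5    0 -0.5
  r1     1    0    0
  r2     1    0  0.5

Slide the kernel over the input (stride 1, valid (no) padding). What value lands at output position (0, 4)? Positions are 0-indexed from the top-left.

The receptive field on the input at this output position is [3.2 0 0.6 / 0.1 -0.9 5.7 / -1.7 -1.4 -1.1]. Elementwise product with the kernel and sum: 3.2·0.5 + 0.6·-0.5 + 0.1·1 + -1.7·1 + -1.1·0.5.

-0.85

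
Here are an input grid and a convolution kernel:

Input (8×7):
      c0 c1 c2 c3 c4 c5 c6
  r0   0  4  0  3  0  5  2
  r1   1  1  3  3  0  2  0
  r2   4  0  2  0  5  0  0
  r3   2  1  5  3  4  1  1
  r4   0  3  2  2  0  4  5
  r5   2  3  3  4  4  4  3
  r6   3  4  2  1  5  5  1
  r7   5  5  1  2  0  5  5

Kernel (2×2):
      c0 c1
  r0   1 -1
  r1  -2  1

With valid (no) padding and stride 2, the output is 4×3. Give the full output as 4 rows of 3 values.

-5 -6 -3
1 -5 -2
-4 -2 -8
-6 1 5

Output[0,0]: The receptive field on the input at this output position is [0 4 / 1 1]. Elementwise product with the kernel and sum: 0·1 + 4·-1 + 1·-2 + 1·1.
Output[0,1]: The receptive field on the input at this output position is [0 3 / 3 3]. Elementwise product with the kernel and sum: 0·1 + 3·-1 + 3·-2 + 3·1.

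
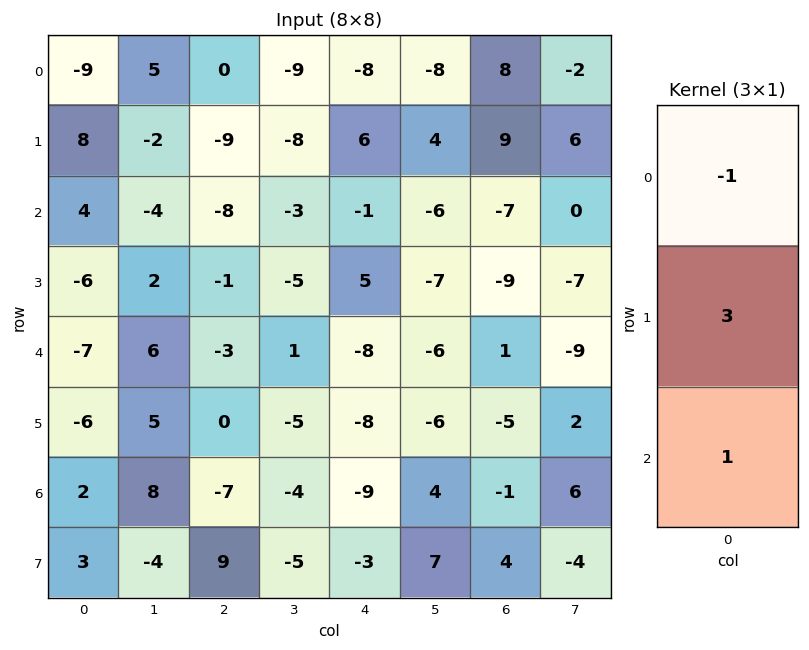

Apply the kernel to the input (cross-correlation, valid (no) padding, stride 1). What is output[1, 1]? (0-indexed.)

The receptive field on the input at this output position is [-2 / -4 / 2]. Elementwise product with the kernel and sum: -2·-1 + -4·3 + 2·1.

-8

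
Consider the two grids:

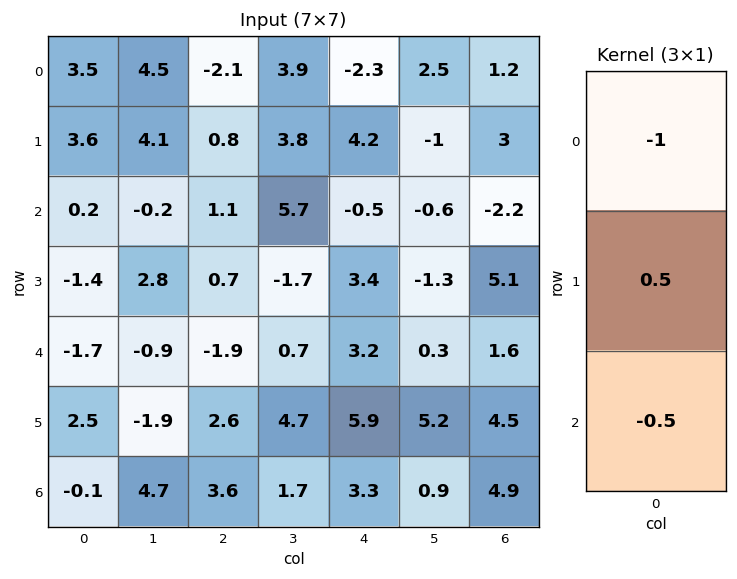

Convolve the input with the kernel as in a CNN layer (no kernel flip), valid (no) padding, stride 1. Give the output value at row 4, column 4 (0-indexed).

-1.9

The receptive field on the input at this output position is [3.2 / 5.9 / 3.3]. Elementwise product with the kernel and sum: 3.2·-1 + 5.9·0.5 + 3.3·-0.5.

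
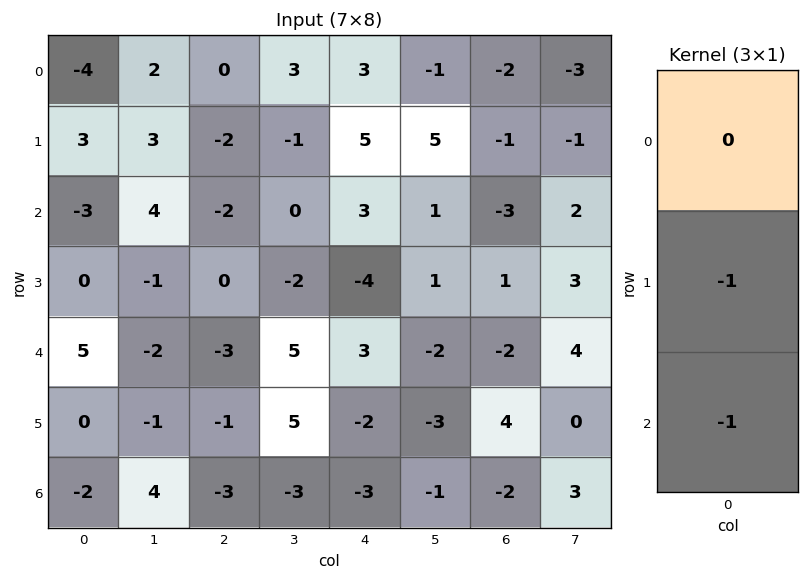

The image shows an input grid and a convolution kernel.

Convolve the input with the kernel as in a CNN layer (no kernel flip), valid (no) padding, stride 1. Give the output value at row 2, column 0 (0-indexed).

-5

The receptive field on the input at this output position is [-3 / 0 / 5]. Elementwise product with the kernel and sum: 0·-1 + 5·-1.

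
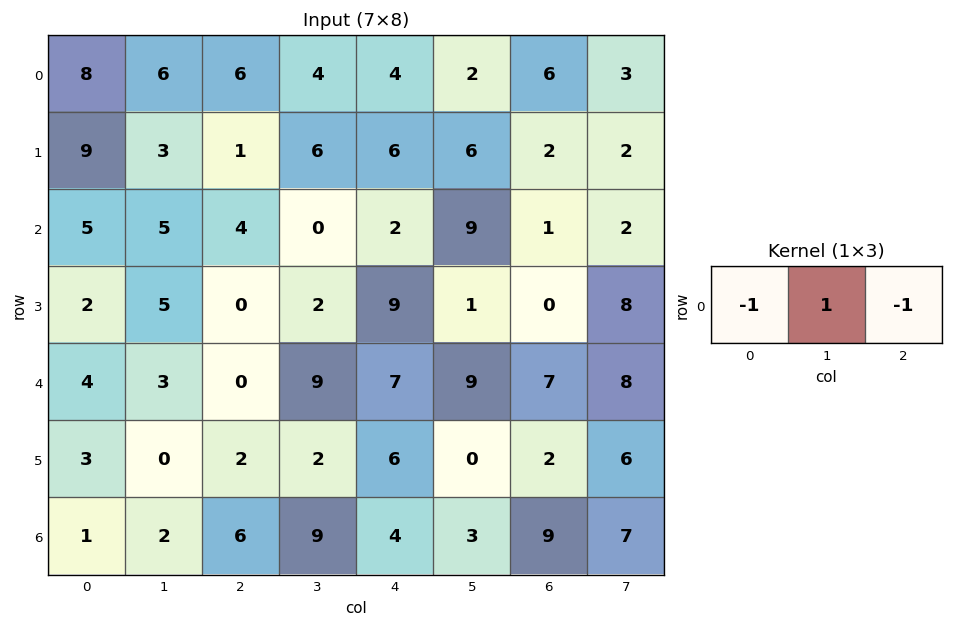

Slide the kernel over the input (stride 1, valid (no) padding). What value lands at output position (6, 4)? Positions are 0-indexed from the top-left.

-10

The receptive field on the input at this output position is [4 3 9]. Elementwise product with the kernel and sum: 4·-1 + 3·1 + 9·-1.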